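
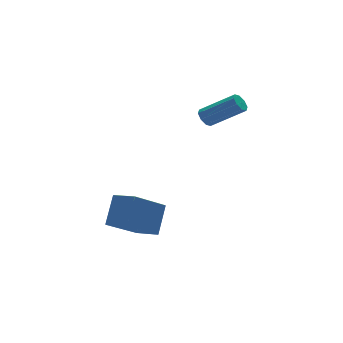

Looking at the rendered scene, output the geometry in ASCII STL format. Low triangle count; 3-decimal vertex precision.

solid 
facet normal -0.652 0.505 -0.566
outer loop
vertex 3.297 3.475 1.562
vertex 2.93 3.408 1.925
vertex 3.292 3.769 1.83
endloop
endfacet
facet normal 0.758 0.446 -0.476
outer loop
vertex 3.297 3.475 1.562
vertex 3.292 3.769 1.83
vertex 4.556 2.499 2.652
endloop
endfacet
facet normal 0.758 0.445 -0.477
outer loop
vertex 4.556 2.499 2.652
vertex 3.292 3.769 1.83
vertex 4.552 2.793 2.92
endloop
endfacet
facet normal 0.652 -0.506 0.564
outer loop
vertex 4.556 2.499 2.652
vertex 4.552 2.793 2.92
vertex 4.19 2.432 3.015
endloop
endfacet
facet normal -0.653 0.506 -0.563
outer loop
vertex 3.292 3.769 1.83
vertex 2.93 3.408 1.925
vertex 3.076 3.851 2.154
endloop
endfacet
facet normal 0.528 0.838 0.140
outer loop
vertex 3.292 3.769 1.83
vertex 3.076 3.851 2.154
vertex 4.552 2.793 2.92
endloop
endfacet
facet normal 0.528 0.838 0.139
outer loop
vertex 4.552 2.793 2.92
vertex 3.076 3.851 2.154
vertex 4.335 2.876 3.244
endloop
endfacet
facet normal 0.652 -0.505 0.566
outer loop
vertex 4.552 2.793 2.92
vertex 4.335 2.876 3.244
vertex 4.19 2.432 3.015
endloop
endfacet
facet normal -0.653 0.506 -0.563
outer loop
vertex 3.076 3.851 2.154
vertex 2.93 3.408 1.925
vertex 2.775 3.674 2.344
endloop
endfacet
facet normal -0.010 0.740 0.673
outer loop
vertex 3.076 3.851 2.154
vertex 2.775 3.674 2.344
vertex 4.335 2.876 3.244
endloop
endfacet
facet normal -0.011 0.739 0.674
outer loop
vertex 4.335 2.876 3.244
vertex 2.775 3.674 2.344
vertex 4.034 2.699 3.433
endloop
endfacet
facet normal 0.652 -0.505 0.566
outer loop
vertex 4.335 2.876 3.244
vertex 4.034 2.699 3.433
vertex 4.19 2.432 3.015
endloop
endfacet
facet normal -0.652 0.508 -0.563
outer loop
vertex 2.775 3.674 2.344
vertex 2.93 3.408 1.925
vertex 2.564 3.341 2.288
endloop
endfacet
facet normal -0.543 0.207 0.814
outer loop
vertex 2.775 3.674 2.344
vertex 2.564 3.341 2.288
vertex 4.034 2.699 3.433
endloop
endfacet
facet normal -0.543 0.209 0.814
outer loop
vertex 4.034 2.699 3.433
vertex 2.564 3.341 2.288
vertex 3.823 2.365 3.378
endloop
endfacet
facet normal 0.652 -0.505 0.566
outer loop
vertex 4.034 2.699 3.433
vertex 3.823 2.365 3.378
vertex 4.19 2.432 3.015
endloop
endfacet
facet normal -0.652 0.506 -0.564
outer loop
vertex 2.564 3.341 2.288
vertex 2.93 3.408 1.925
vertex 2.568 3.047 2.02
endloop
endfacet
facet normal -0.758 -0.445 0.477
outer loop
vertex 2.564 3.341 2.288
vertex 2.568 3.047 2.02
vertex 3.823 2.365 3.378
endloop
endfacet
facet normal -0.758 -0.447 0.476
outer loop
vertex 3.823 2.365 3.378
vertex 2.568 3.047 2.02
vertex 3.828 2.071 3.11
endloop
endfacet
facet normal 0.652 -0.505 0.566
outer loop
vertex 3.823 2.365 3.378
vertex 3.828 2.071 3.11
vertex 4.19 2.432 3.015
endloop
endfacet
facet normal -0.652 0.505 -0.566
outer loop
vertex 2.568 3.047 2.02
vertex 2.93 3.408 1.925
vertex 2.785 2.964 1.696
endloop
endfacet
facet normal -0.528 -0.838 -0.139
outer loop
vertex 2.568 3.047 2.02
vertex 2.785 2.964 1.696
vertex 3.828 2.071 3.11
endloop
endfacet
facet normal -0.528 -0.838 -0.140
outer loop
vertex 3.828 2.071 3.11
vertex 2.785 2.964 1.696
vertex 4.044 1.989 2.786
endloop
endfacet
facet normal 0.653 -0.506 0.563
outer loop
vertex 3.828 2.071 3.11
vertex 4.044 1.989 2.786
vertex 4.19 2.432 3.015
endloop
endfacet
facet normal -0.652 0.505 -0.566
outer loop
vertex 2.785 2.964 1.696
vertex 2.93 3.408 1.925
vertex 3.086 3.141 1.507
endloop
endfacet
facet normal 0.011 -0.739 -0.674
outer loop
vertex 2.785 2.964 1.696
vertex 3.086 3.141 1.507
vertex 4.044 1.989 2.786
endloop
endfacet
facet normal 0.010 -0.739 -0.673
outer loop
vertex 4.044 1.989 2.786
vertex 3.086 3.141 1.507
vertex 4.345 2.166 2.596
endloop
endfacet
facet normal 0.653 -0.506 0.563
outer loop
vertex 4.044 1.989 2.786
vertex 4.345 2.166 2.596
vertex 4.19 2.432 3.015
endloop
endfacet
facet normal -0.652 0.505 -0.566
outer loop
vertex 3.086 3.141 1.507
vertex 2.93 3.408 1.925
vertex 3.297 3.475 1.562
endloop
endfacet
facet normal 0.542 -0.209 -0.814
outer loop
vertex 3.086 3.141 1.507
vertex 3.297 3.475 1.562
vertex 4.345 2.166 2.596
endloop
endfacet
facet normal 0.543 -0.208 -0.813
outer loop
vertex 4.345 2.166 2.596
vertex 3.297 3.475 1.562
vertex 4.556 2.499 2.652
endloop
endfacet
facet normal 0.652 -0.508 0.563
outer loop
vertex 4.345 2.166 2.596
vertex 4.556 2.499 2.652
vertex 4.19 2.432 3.015
endloop
endfacet
facet normal -0.397 -0.424 -0.814
outer loop
vertex -2.088 0.291 -2.385
vertex -2.661 1.325 -2.644
vertex -0.39 0.94 -3.551
endloop
endfacet
facet normal 0.473 -0.854 0.214
outer loop
vertex 0.261 1.635 -2.216
vertex -2.088 0.291 -2.385
vertex -0.39 0.94 -3.551
endloop
endfacet
facet normal -0.397 -0.424 -0.814
outer loop
vertex -0.39 0.94 -3.551
vertex -2.661 1.325 -2.644
vertex -0.963 1.974 -3.81
endloop
endfacet
facet normal 0.786 0.300 -0.540
outer loop
vertex -0.963 1.974 -3.81
vertex 0.261 1.635 -2.216
vertex -0.39 0.94 -3.551
endloop
endfacet
facet normal -0.786 -0.300 0.540
outer loop
vertex -2.088 0.291 -2.385
vertex -2.01 2.02 -1.309
vertex -2.661 1.325 -2.644
endloop
endfacet
facet normal 0.473 -0.854 0.214
outer loop
vertex -1.437 0.986 -1.05
vertex -2.088 0.291 -2.385
vertex 0.261 1.635 -2.216
endloop
endfacet
facet normal -0.786 -0.300 0.540
outer loop
vertex -1.437 0.986 -1.05
vertex -2.01 2.02 -1.309
vertex -2.088 0.291 -2.385
endloop
endfacet
facet normal -0.473 0.854 -0.214
outer loop
vertex -2.661 1.325 -2.644
vertex -2.01 2.02 -1.309
vertex -0.963 1.974 -3.81
endloop
endfacet
facet normal 0.786 0.300 -0.540
outer loop
vertex -0.312 2.669 -2.475
vertex 0.261 1.635 -2.216
vertex -0.963 1.974 -3.81
endloop
endfacet
facet normal -0.473 0.854 -0.214
outer loop
vertex -0.963 1.974 -3.81
vertex -2.01 2.02 -1.309
vertex -0.312 2.669 -2.475
endloop
endfacet
facet normal 0.397 0.424 0.814
outer loop
vertex -0.312 2.669 -2.475
vertex -1.437 0.986 -1.05
vertex 0.261 1.635 -2.216
endloop
endfacet
facet normal 0.397 0.424 0.814
outer loop
vertex -2.01 2.02 -1.309
vertex -1.437 0.986 -1.05
vertex -0.312 2.669 -2.475
endloop
endfacet

endsolid


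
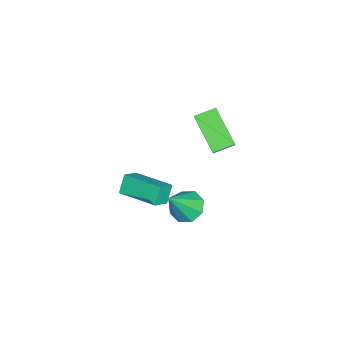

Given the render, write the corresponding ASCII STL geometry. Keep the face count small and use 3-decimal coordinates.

solid 
facet normal -0.595 -0.528 0.607
outer loop
vertex -1.299 2.338 1.882
vertex -1.778 3.223 2.182
vertex -2.583 2.131 0.443
endloop
endfacet
facet normal 0.456 -0.843 -0.286
outer loop
vertex -1.382 3.197 -0.782
vertex -1.299 2.338 1.882
vertex -2.583 2.131 0.443
endloop
endfacet
facet normal -0.594 -0.528 0.607
outer loop
vertex -2.583 2.131 0.443
vertex -1.778 3.223 2.182
vertex -3.062 3.016 0.744
endloop
endfacet
facet normal -0.662 -0.106 -0.742
outer loop
vertex -3.062 3.016 0.744
vertex -1.382 3.197 -0.782
vertex -2.583 2.131 0.443
endloop
endfacet
facet normal 0.662 0.107 0.742
outer loop
vertex -1.299 2.338 1.882
vertex -0.577 4.289 0.957
vertex -1.778 3.223 2.182
endloop
endfacet
facet normal 0.456 -0.843 -0.286
outer loop
vertex -0.098 3.404 0.656
vertex -1.299 2.338 1.882
vertex -1.382 3.197 -0.782
endloop
endfacet
facet normal 0.662 0.106 0.741
outer loop
vertex -0.098 3.404 0.656
vertex -0.577 4.289 0.957
vertex -1.299 2.338 1.882
endloop
endfacet
facet normal -0.456 0.843 0.286
outer loop
vertex -1.778 3.223 2.182
vertex -0.577 4.289 0.957
vertex -3.062 3.016 0.744
endloop
endfacet
facet normal -0.662 -0.107 -0.742
outer loop
vertex -1.861 4.082 -0.482
vertex -1.382 3.197 -0.782
vertex -3.062 3.016 0.744
endloop
endfacet
facet normal -0.456 0.843 0.286
outer loop
vertex -3.062 3.016 0.744
vertex -0.577 4.289 0.957
vertex -1.861 4.082 -0.482
endloop
endfacet
facet normal 0.595 0.528 -0.607
outer loop
vertex -1.861 4.082 -0.482
vertex -0.098 3.404 0.656
vertex -1.382 3.197 -0.782
endloop
endfacet
facet normal 0.595 0.528 -0.606
outer loop
vertex -0.577 4.289 0.957
vertex -0.098 3.404 0.656
vertex -1.861 4.082 -0.482
endloop
endfacet
facet normal -0.480 0.353 -0.803
outer loop
vertex 4.043 3.26 0.027
vertex 3.349 2.909 0.288
vertex 3.705 3.639 0.396
endloop
endfacet
facet normal 0.826 0.516 0.227
outer loop
vertex 4.043 3.26 0.027
vertex 3.705 3.639 0.396
vertex 4.191 2.291 1.692
endloop
endfacet
facet normal -0.480 0.353 -0.803
outer loop
vertex 3.705 3.639 0.396
vertex 3.349 2.909 0.288
vertex 3.159 3.591 0.701
endloop
endfacet
facet normal 0.292 0.715 0.635
outer loop
vertex 3.705 3.639 0.396
vertex 3.159 3.591 0.701
vertex 4.191 2.291 1.692
endloop
endfacet
facet normal -0.482 0.352 -0.803
outer loop
vertex 3.159 3.591 0.701
vertex 3.349 2.909 0.288
vertex 2.725 3.143 0.765
endloop
endfacet
facet normal -0.302 0.415 0.858
outer loop
vertex 3.159 3.591 0.701
vertex 2.725 3.143 0.765
vertex 4.191 2.291 1.692
endloop
endfacet
facet normal -0.481 0.352 -0.803
outer loop
vertex 2.725 3.143 0.765
vertex 3.349 2.909 0.288
vertex 2.656 2.557 0.549
endloop
endfacet
facet normal -0.607 -0.211 0.766
outer loop
vertex 2.725 3.143 0.765
vertex 2.656 2.557 0.549
vertex 4.191 2.291 1.692
endloop
endfacet
facet normal -0.481 0.353 -0.802
outer loop
vertex 2.656 2.557 0.549
vertex 3.349 2.909 0.288
vertex 2.993 2.178 0.18
endloop
endfacet
facet normal -0.444 -0.796 0.412
outer loop
vertex 2.656 2.557 0.549
vertex 2.993 2.178 0.18
vertex 4.191 2.291 1.692
endloop
endfacet
facet normal -0.481 0.353 -0.802
outer loop
vertex 2.993 2.178 0.18
vertex 3.349 2.909 0.288
vertex 3.539 2.227 -0.126
endloop
endfacet
facet normal 0.091 -0.996 0.003
outer loop
vertex 2.993 2.178 0.18
vertex 3.539 2.227 -0.126
vertex 4.191 2.291 1.692
endloop
endfacet
facet normal -0.480 0.353 -0.803
outer loop
vertex 3.539 2.227 -0.126
vertex 3.349 2.909 0.288
vertex 3.974 2.675 -0.189
endloop
endfacet
facet normal 0.684 -0.695 -0.221
outer loop
vertex 3.539 2.227 -0.126
vertex 3.974 2.675 -0.189
vertex 4.191 2.291 1.692
endloop
endfacet
facet normal -0.480 0.353 -0.803
outer loop
vertex 3.974 2.675 -0.189
vertex 3.349 2.909 0.288
vertex 4.043 3.26 0.027
endloop
endfacet
facet normal 0.989 -0.069 -0.128
outer loop
vertex 3.974 2.675 -0.189
vertex 4.043 3.26 0.027
vertex 4.191 2.291 1.692
endloop
endfacet
facet normal -0.737 0.359 -0.572
outer loop
vertex 0.03 0.019 -1.42
vertex 0.73 1.774 -1.221
vertex 0.585 -0.112 -2.217
endloop
endfacet
facet normal -0.368 -0.924 -0.104
outer loop
vertex 1.33 -0.474 -1.639
vertex 0.03 0.019 -1.42
vertex 0.585 -0.112 -2.217
endloop
endfacet
facet normal -0.737 0.359 -0.572
outer loop
vertex 0.585 -0.112 -2.217
vertex 0.73 1.774 -1.221
vertex 1.285 1.643 -2.018
endloop
endfacet
facet normal 0.566 -0.134 -0.813
outer loop
vertex 1.285 1.643 -2.018
vertex 1.33 -0.474 -1.639
vertex 0.585 -0.112 -2.217
endloop
endfacet
facet normal -0.566 0.134 0.813
outer loop
vertex 0.03 0.019 -1.42
vertex 1.475 1.412 -0.643
vertex 0.73 1.774 -1.221
endloop
endfacet
facet normal -0.368 -0.924 -0.104
outer loop
vertex 0.775 -0.343 -0.842
vertex 0.03 0.019 -1.42
vertex 1.33 -0.474 -1.639
endloop
endfacet
facet normal -0.566 0.134 0.813
outer loop
vertex 0.775 -0.343 -0.842
vertex 1.475 1.412 -0.643
vertex 0.03 0.019 -1.42
endloop
endfacet
facet normal 0.368 0.924 0.104
outer loop
vertex 0.73 1.774 -1.221
vertex 1.475 1.412 -0.643
vertex 1.285 1.643 -2.018
endloop
endfacet
facet normal 0.566 -0.134 -0.813
outer loop
vertex 2.03 1.281 -1.44
vertex 1.33 -0.474 -1.639
vertex 1.285 1.643 -2.018
endloop
endfacet
facet normal 0.368 0.924 0.104
outer loop
vertex 1.285 1.643 -2.018
vertex 1.475 1.412 -0.643
vertex 2.03 1.281 -1.44
endloop
endfacet
facet normal 0.737 -0.359 0.572
outer loop
vertex 2.03 1.281 -1.44
vertex 0.775 -0.343 -0.842
vertex 1.33 -0.474 -1.639
endloop
endfacet
facet normal 0.737 -0.359 0.572
outer loop
vertex 1.475 1.412 -0.643
vertex 0.775 -0.343 -0.842
vertex 2.03 1.281 -1.44
endloop
endfacet

endsolid


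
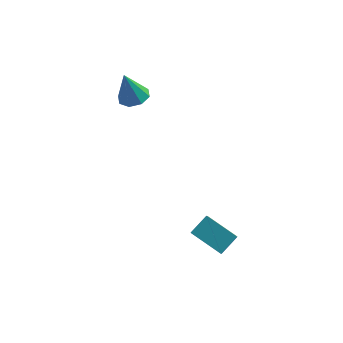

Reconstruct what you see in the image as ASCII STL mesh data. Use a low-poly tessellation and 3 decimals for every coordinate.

solid 
facet normal -0.831 0.384 0.404
outer loop
vertex 3.105 -1.917 -0.644
vertex 3.033 -0.777 -1.876
vertex 2.583 -2.506 -1.158
endloop
endfacet
facet normal 0.043 -0.678 0.733
outer loop
vertex 3.787 -3.063 -1.744
vertex 3.105 -1.917 -0.644
vertex 2.583 -2.506 -1.158
endloop
endfacet
facet normal -0.831 0.384 0.404
outer loop
vertex 2.583 -2.506 -1.158
vertex 3.033 -0.777 -1.876
vertex 2.511 -1.366 -2.39
endloop
endfacet
facet normal -0.556 -0.626 -0.547
outer loop
vertex 2.511 -1.366 -2.39
vertex 3.787 -3.063 -1.744
vertex 2.583 -2.506 -1.158
endloop
endfacet
facet normal 0.556 0.626 0.547
outer loop
vertex 3.105 -1.917 -0.644
vertex 4.237 -1.334 -2.462
vertex 3.033 -0.777 -1.876
endloop
endfacet
facet normal 0.043 -0.678 0.733
outer loop
vertex 4.309 -2.474 -1.23
vertex 3.105 -1.917 -0.644
vertex 3.787 -3.063 -1.744
endloop
endfacet
facet normal 0.556 0.626 0.547
outer loop
vertex 4.309 -2.474 -1.23
vertex 4.237 -1.334 -2.462
vertex 3.105 -1.917 -0.644
endloop
endfacet
facet normal -0.043 0.678 -0.733
outer loop
vertex 3.033 -0.777 -1.876
vertex 4.237 -1.334 -2.462
vertex 2.511 -1.366 -2.39
endloop
endfacet
facet normal -0.556 -0.626 -0.547
outer loop
vertex 3.715 -1.923 -2.976
vertex 3.787 -3.063 -1.744
vertex 2.511 -1.366 -2.39
endloop
endfacet
facet normal -0.043 0.678 -0.733
outer loop
vertex 2.511 -1.366 -2.39
vertex 4.237 -1.334 -2.462
vertex 3.715 -1.923 -2.976
endloop
endfacet
facet normal 0.831 -0.384 -0.404
outer loop
vertex 3.715 -1.923 -2.976
vertex 4.309 -2.474 -1.23
vertex 3.787 -3.063 -1.744
endloop
endfacet
facet normal 0.831 -0.384 -0.404
outer loop
vertex 4.237 -1.334 -2.462
vertex 4.309 -2.474 -1.23
vertex 3.715 -1.923 -2.976
endloop
endfacet
facet normal 0.249 0.069 -0.966
outer loop
vertex 0.271 3.001 2.194
vertex -0.242 2.618 2.034
vertex -0.148 3.268 2.105
endloop
endfacet
facet normal 0.360 0.750 0.555
outer loop
vertex 0.271 3.001 2.194
vertex -0.148 3.268 2.105
vertex -0.598 2.522 3.406
endloop
endfacet
facet normal 0.250 0.069 -0.966
outer loop
vertex -0.148 3.268 2.105
vertex -0.242 2.618 2.034
vertex -0.622 3.154 1.974
endloop
endfacet
facet normal -0.315 0.866 0.388
outer loop
vertex -0.148 3.268 2.105
vertex -0.622 3.154 1.974
vertex -0.598 2.522 3.406
endloop
endfacet
facet normal 0.250 0.069 -0.966
outer loop
vertex -0.622 3.154 1.974
vertex -0.242 2.618 2.034
vertex -0.874 2.727 1.878
endloop
endfacet
facet normal -0.861 0.459 0.217
outer loop
vertex -0.622 3.154 1.974
vertex -0.874 2.727 1.878
vertex -0.598 2.522 3.406
endloop
endfacet
facet normal 0.250 0.068 -0.966
outer loop
vertex -0.874 2.727 1.878
vertex -0.242 2.618 2.034
vertex -0.756 2.236 1.874
endloop
endfacet
facet normal -0.962 -0.232 0.143
outer loop
vertex -0.874 2.727 1.878
vertex -0.756 2.236 1.874
vertex -0.598 2.522 3.406
endloop
endfacet
facet normal 0.250 0.068 -0.966
outer loop
vertex -0.756 2.236 1.874
vertex -0.242 2.618 2.034
vertex -0.337 1.969 1.964
endloop
endfacet
facet normal -0.557 -0.804 0.208
outer loop
vertex -0.756 2.236 1.874
vertex -0.337 1.969 1.964
vertex -0.598 2.522 3.406
endloop
endfacet
facet normal 0.250 0.068 -0.966
outer loop
vertex -0.337 1.969 1.964
vertex -0.242 2.618 2.034
vertex 0.138 2.082 2.095
endloop
endfacet
facet normal 0.116 -0.920 0.374
outer loop
vertex -0.337 1.969 1.964
vertex 0.138 2.082 2.095
vertex -0.598 2.522 3.406
endloop
endfacet
facet normal 0.250 0.067 -0.966
outer loop
vertex 0.138 2.082 2.095
vertex -0.242 2.618 2.034
vertex 0.39 2.51 2.19
endloop
endfacet
facet normal 0.664 -0.512 0.545
outer loop
vertex 0.138 2.082 2.095
vertex 0.39 2.51 2.19
vertex -0.598 2.522 3.406
endloop
endfacet
facet normal 0.250 0.068 -0.966
outer loop
vertex 0.39 2.51 2.19
vertex -0.242 2.618 2.034
vertex 0.271 3.001 2.194
endloop
endfacet
facet normal 0.764 0.180 0.619
outer loop
vertex 0.39 2.51 2.19
vertex 0.271 3.001 2.194
vertex -0.598 2.522 3.406
endloop
endfacet

endsolid


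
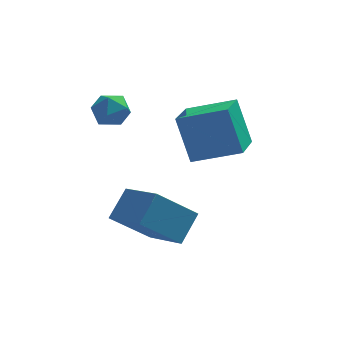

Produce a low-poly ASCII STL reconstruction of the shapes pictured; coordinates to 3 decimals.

solid 
facet normal -0.615 0.143 0.776
outer loop
vertex -3.216 3.096 3.839
vertex -3.599 2.43 3.658
vertex -2.983 2.41 4.15
endloop
endfacet
facet normal 0.030 0.421 0.907
outer loop
vertex -3.216 3.096 3.839
vertex -2.983 2.41 4.15
vertex -2.448 2.928 3.892
endloop
endfacet
facet normal 0.170 0.902 0.398
outer loop
vertex -3.216 3.096 3.839
vertex -2.448 2.928 3.892
vertex -2.733 3.269 3.241
endloop
endfacet
facet normal -0.388 0.920 -0.047
outer loop
vertex -3.216 3.096 3.839
vertex -2.733 3.269 3.241
vertex -3.445 2.961 3.096
endloop
endfacet
facet normal -0.873 0.451 0.187
outer loop
vertex -3.216 3.096 3.839
vertex -3.445 2.961 3.096
vertex -3.599 2.43 3.658
endloop
endfacet
facet normal 0.511 -0.102 0.854
outer loop
vertex -2.448 2.928 3.892
vertex -2.983 2.41 4.15
vertex -2.355 2.159 3.744
endloop
endfacet
facet normal -0.531 -0.553 0.642
outer loop
vertex -2.983 2.41 4.15
vertex -3.599 2.43 3.658
vertex -3.067 1.851 3.599
endloop
endfacet
facet normal -0.949 -0.055 -0.312
outer loop
vertex -3.599 2.43 3.658
vertex -3.445 2.961 3.096
vertex -3.352 2.192 2.948
endloop
endfacet
facet normal -0.164 0.705 -0.690
outer loop
vertex -3.445 2.961 3.096
vertex -2.733 3.269 3.241
vertex -2.817 2.71 2.69
endloop
endfacet
facet normal 0.738 0.675 0.030
outer loop
vertex -2.733 3.269 3.241
vertex -2.448 2.928 3.892
vertex -2.201 2.69 3.182
endloop
endfacet
facet normal 0.388 -0.920 0.047
outer loop
vertex -2.584 2.024 3.001
vertex -2.355 2.159 3.744
vertex -3.067 1.851 3.599
endloop
endfacet
facet normal -0.170 -0.902 -0.398
outer loop
vertex -2.584 2.024 3.001
vertex -3.067 1.851 3.599
vertex -3.352 2.192 2.948
endloop
endfacet
facet normal -0.030 -0.421 -0.907
outer loop
vertex -2.584 2.024 3.001
vertex -3.352 2.192 2.948
vertex -2.817 2.71 2.69
endloop
endfacet
facet normal 0.615 -0.143 -0.776
outer loop
vertex -2.584 2.024 3.001
vertex -2.817 2.71 2.69
vertex -2.201 2.69 3.182
endloop
endfacet
facet normal 0.873 -0.451 -0.187
outer loop
vertex -2.584 2.024 3.001
vertex -2.201 2.69 3.182
vertex -2.355 2.159 3.744
endloop
endfacet
facet normal 0.164 -0.705 0.690
outer loop
vertex -3.067 1.851 3.599
vertex -2.355 2.159 3.744
vertex -2.983 2.41 4.15
endloop
endfacet
facet normal -0.738 -0.675 -0.030
outer loop
vertex -3.352 2.192 2.948
vertex -3.067 1.851 3.599
vertex -3.599 2.43 3.658
endloop
endfacet
facet normal -0.511 0.102 -0.854
outer loop
vertex -2.817 2.71 2.69
vertex -3.352 2.192 2.948
vertex -3.445 2.961 3.096
endloop
endfacet
facet normal 0.531 0.553 -0.642
outer loop
vertex -2.201 2.69 3.182
vertex -2.817 2.71 2.69
vertex -2.733 3.269 3.241
endloop
endfacet
facet normal 0.949 0.055 0.312
outer loop
vertex -2.355 2.159 3.744
vertex -2.201 2.69 3.182
vertex -2.448 2.928 3.892
endloop
endfacet
facet normal -0.925 0.198 -0.323
outer loop
vertex -0.668 2.394 2.942
vertex -0.149 3.999 2.441
vertex -0.197 1.683 1.156
endloop
endfacet
facet normal -0.295 -0.912 0.285
outer loop
vertex 1.589 1.301 1.779
vertex -0.668 2.394 2.942
vertex -0.197 1.683 1.156
endloop
endfacet
facet normal -0.925 0.198 -0.323
outer loop
vertex -0.197 1.683 1.156
vertex -0.149 3.999 2.441
vertex 0.322 3.288 0.654
endloop
endfacet
facet normal 0.238 -0.359 -0.902
outer loop
vertex 0.322 3.288 0.654
vertex 1.589 1.301 1.779
vertex -0.197 1.683 1.156
endloop
endfacet
facet normal -0.238 0.359 0.903
outer loop
vertex -0.668 2.394 2.942
vertex 1.637 3.617 3.064
vertex -0.149 3.999 2.441
endloop
endfacet
facet normal -0.295 -0.912 0.285
outer loop
vertex 1.118 2.012 3.566
vertex -0.668 2.394 2.942
vertex 1.589 1.301 1.779
endloop
endfacet
facet normal -0.238 0.359 0.902
outer loop
vertex 1.118 2.012 3.566
vertex 1.637 3.617 3.064
vertex -0.668 2.394 2.942
endloop
endfacet
facet normal 0.295 0.912 -0.285
outer loop
vertex -0.149 3.999 2.441
vertex 1.637 3.617 3.064
vertex 0.322 3.288 0.654
endloop
endfacet
facet normal 0.239 -0.359 -0.902
outer loop
vertex 2.108 2.906 1.278
vertex 1.589 1.301 1.779
vertex 0.322 3.288 0.654
endloop
endfacet
facet normal 0.295 0.912 -0.285
outer loop
vertex 0.322 3.288 0.654
vertex 1.637 3.617 3.064
vertex 2.108 2.906 1.278
endloop
endfacet
facet normal 0.925 -0.198 0.323
outer loop
vertex 2.108 2.906 1.278
vertex 1.118 2.012 3.566
vertex 1.589 1.301 1.779
endloop
endfacet
facet normal 0.925 -0.198 0.323
outer loop
vertex 1.637 3.617 3.064
vertex 1.118 2.012 3.566
vertex 2.108 2.906 1.278
endloop
endfacet
facet normal -0.468 -0.607 -0.643
outer loop
vertex -2.212 -1.58 0.382
vertex -3.164 -0.069 -0.352
vertex -0.782 -1.308 -0.915
endloop
endfacet
facet normal 0.493 -0.783 0.380
outer loop
vertex -0.136 -0.471 -0.028
vertex -2.212 -1.58 0.382
vertex -0.782 -1.308 -0.915
endloop
endfacet
facet normal -0.468 -0.607 -0.643
outer loop
vertex -0.782 -1.308 -0.915
vertex -3.164 -0.069 -0.352
vertex -1.733 0.202 -1.649
endloop
endfacet
facet normal 0.734 0.139 -0.665
outer loop
vertex -1.733 0.202 -1.649
vertex -0.136 -0.471 -0.028
vertex -0.782 -1.308 -0.915
endloop
endfacet
facet normal -0.734 -0.139 0.665
outer loop
vertex -2.212 -1.58 0.382
vertex -2.518 0.768 0.535
vertex -3.164 -0.069 -0.352
endloop
endfacet
facet normal 0.493 -0.782 0.381
outer loop
vertex -1.567 -0.742 1.269
vertex -2.212 -1.58 0.382
vertex -0.136 -0.471 -0.028
endloop
endfacet
facet normal -0.734 -0.139 0.665
outer loop
vertex -1.567 -0.742 1.269
vertex -2.518 0.768 0.535
vertex -2.212 -1.58 0.382
endloop
endfacet
facet normal -0.493 0.783 -0.380
outer loop
vertex -3.164 -0.069 -0.352
vertex -2.518 0.768 0.535
vertex -1.733 0.202 -1.649
endloop
endfacet
facet normal 0.734 0.139 -0.665
outer loop
vertex -1.088 1.04 -0.762
vertex -0.136 -0.471 -0.028
vertex -1.733 0.202 -1.649
endloop
endfacet
facet normal -0.494 0.782 -0.380
outer loop
vertex -1.733 0.202 -1.649
vertex -2.518 0.768 0.535
vertex -1.088 1.04 -0.762
endloop
endfacet
facet normal 0.468 0.607 0.643
outer loop
vertex -1.088 1.04 -0.762
vertex -1.567 -0.742 1.269
vertex -0.136 -0.471 -0.028
endloop
endfacet
facet normal 0.468 0.607 0.643
outer loop
vertex -2.518 0.768 0.535
vertex -1.567 -0.742 1.269
vertex -1.088 1.04 -0.762
endloop
endfacet

endsolid


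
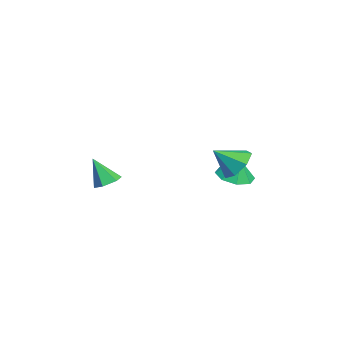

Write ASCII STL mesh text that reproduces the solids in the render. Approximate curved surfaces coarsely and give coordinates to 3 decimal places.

solid 
facet normal 0.203 0.423 -0.883
outer loop
vertex 2.733 -3.229 1.32
vertex 2.228 -3.61 1.021
vertex 2.08 -2.98 1.289
endloop
endfacet
facet normal 0.202 0.624 0.755
outer loop
vertex 2.733 -3.229 1.32
vertex 2.08 -2.98 1.289
vertex 1.912 -4.27 2.399
endloop
endfacet
facet normal 0.203 0.423 -0.883
outer loop
vertex 2.08 -2.98 1.289
vertex 2.228 -3.61 1.021
vertex 1.574 -3.361 0.99
endloop
endfacet
facet normal -0.690 0.522 0.502
outer loop
vertex 2.08 -2.98 1.289
vertex 1.574 -3.361 0.99
vertex 1.912 -4.27 2.399
endloop
endfacet
facet normal 0.203 0.422 -0.883
outer loop
vertex 1.574 -3.361 0.99
vertex 2.228 -3.61 1.021
vertex 1.723 -3.991 0.723
endloop
endfacet
facet normal -0.964 -0.256 0.066
outer loop
vertex 1.574 -3.361 0.99
vertex 1.723 -3.991 0.723
vertex 1.912 -4.27 2.399
endloop
endfacet
facet normal 0.201 0.424 -0.883
outer loop
vertex 1.723 -3.991 0.723
vertex 2.228 -3.61 1.021
vertex 2.376 -4.239 0.753
endloop
endfacet
facet normal -0.348 -0.930 -0.116
outer loop
vertex 1.723 -3.991 0.723
vertex 2.376 -4.239 0.753
vertex 1.912 -4.27 2.399
endloop
endfacet
facet normal 0.203 0.424 -0.883
outer loop
vertex 2.376 -4.239 0.753
vertex 2.228 -3.61 1.021
vertex 2.882 -3.858 1.052
endloop
endfacet
facet normal 0.543 -0.829 0.137
outer loop
vertex 2.376 -4.239 0.753
vertex 2.882 -3.858 1.052
vertex 1.912 -4.27 2.399
endloop
endfacet
facet normal 0.203 0.424 -0.883
outer loop
vertex 2.882 -3.858 1.052
vertex 2.228 -3.61 1.021
vertex 2.733 -3.229 1.32
endloop
endfacet
facet normal 0.818 -0.051 0.573
outer loop
vertex 2.882 -3.858 1.052
vertex 2.733 -3.229 1.32
vertex 1.912 -4.27 2.399
endloop
endfacet
facet normal -0.032 0.779 -0.626
outer loop
vertex 2.645 2.64 2.138
vertex 1.766 2.333 1.8
vertex 1.958 2.946 2.554
endloop
endfacet
facet normal 0.530 0.037 0.848
outer loop
vertex 2.645 2.64 2.138
vertex 1.958 2.946 2.554
vertex 1.814 1.187 2.72
endloop
endfacet
facet normal -0.033 0.780 -0.625
outer loop
vertex 1.958 2.946 2.554
vertex 1.766 2.333 1.8
vertex 1.127 2.79 2.403
endloop
endfacet
facet normal -0.197 0.108 0.974
outer loop
vertex 1.958 2.946 2.554
vertex 1.127 2.79 2.403
vertex 1.814 1.187 2.72
endloop
endfacet
facet normal -0.033 0.780 -0.625
outer loop
vertex 1.127 2.79 2.403
vertex 1.766 2.333 1.8
vertex 0.777 2.29 1.798
endloop
endfacet
facet normal -0.763 -0.206 0.612
outer loop
vertex 1.127 2.79 2.403
vertex 0.777 2.29 1.798
vertex 1.814 1.187 2.72
endloop
endfacet
facet normal -0.033 0.780 -0.625
outer loop
vertex 0.777 2.29 1.798
vertex 1.766 2.333 1.8
vertex 1.172 1.823 1.195
endloop
endfacet
facet normal -0.742 -0.670 0.033
outer loop
vertex 0.777 2.29 1.798
vertex 1.172 1.823 1.195
vertex 1.814 1.187 2.72
endloop
endfacet
facet normal -0.032 0.780 -0.625
outer loop
vertex 1.172 1.823 1.195
vertex 1.766 2.333 1.8
vertex 2.015 1.74 1.048
endloop
endfacet
facet normal -0.149 -0.933 -0.327
outer loop
vertex 1.172 1.823 1.195
vertex 2.015 1.74 1.048
vertex 1.814 1.187 2.72
endloop
endfacet
facet normal -0.031 0.780 -0.625
outer loop
vertex 2.015 1.74 1.048
vertex 1.766 2.333 1.8
vertex 2.67 2.103 1.468
endloop
endfacet
facet normal 0.568 -0.799 -0.196
outer loop
vertex 2.015 1.74 1.048
vertex 2.67 2.103 1.468
vertex 1.814 1.187 2.72
endloop
endfacet
facet normal -0.032 0.779 -0.626
outer loop
vertex 2.67 2.103 1.468
vertex 1.766 2.333 1.8
vertex 2.645 2.64 2.138
endloop
endfacet
facet normal 0.871 -0.367 0.327
outer loop
vertex 2.67 2.103 1.468
vertex 2.645 2.64 2.138
vertex 1.814 1.187 2.72
endloop
endfacet
facet normal -0.204 -0.230 -0.952
outer loop
vertex -0.884 3.216 -0.582
vertex -1.553 2.552 -0.278
vertex -1.576 3.515 -0.506
endloop
endfacet
facet normal 0.402 0.833 0.381
outer loop
vertex -0.884 3.216 -0.582
vertex -1.576 3.515 -0.506
vertex -1.327 2.808 0.778
endloop
endfacet
facet normal -0.204 -0.230 -0.952
outer loop
vertex -1.576 3.515 -0.506
vertex -1.553 2.552 -0.278
vertex -2.254 3.251 -0.297
endloop
endfacet
facet normal -0.176 0.848 0.501
outer loop
vertex -1.576 3.515 -0.506
vertex -2.254 3.251 -0.297
vertex -1.327 2.808 0.778
endloop
endfacet
facet normal -0.203 -0.230 -0.952
outer loop
vertex -2.254 3.251 -0.297
vertex -1.553 2.552 -0.278
vertex -2.522 2.577 -0.077
endloop
endfacet
facet normal -0.575 0.451 0.682
outer loop
vertex -2.254 3.251 -0.297
vertex -2.522 2.577 -0.077
vertex -1.327 2.808 0.778
endloop
endfacet
facet normal -0.203 -0.231 -0.951
outer loop
vertex -2.522 2.577 -0.077
vertex -1.553 2.552 -0.278
vertex -2.222 1.889 0.026
endloop
endfacet
facet normal -0.562 -0.122 0.818
outer loop
vertex -2.522 2.577 -0.077
vertex -2.222 1.889 0.026
vertex -1.327 2.808 0.778
endloop
endfacet
facet normal -0.204 -0.230 -0.951
outer loop
vertex -2.222 1.889 0.026
vertex -1.553 2.552 -0.278
vertex -1.531 1.589 -0.05
endloop
endfacet
facet normal -0.143 -0.540 0.830
outer loop
vertex -2.222 1.889 0.026
vertex -1.531 1.589 -0.05
vertex -1.327 2.808 0.778
endloop
endfacet
facet normal -0.203 -0.230 -0.952
outer loop
vertex -1.531 1.589 -0.05
vertex -1.553 2.552 -0.278
vertex -0.852 1.854 -0.259
endloop
endfacet
facet normal 0.435 -0.555 0.709
outer loop
vertex -1.531 1.589 -0.05
vertex -0.852 1.854 -0.259
vertex -1.327 2.808 0.778
endloop
endfacet
facet normal -0.204 -0.231 -0.951
outer loop
vertex -0.852 1.854 -0.259
vertex -1.553 2.552 -0.278
vertex -0.584 2.527 -0.48
endloop
endfacet
facet normal 0.834 -0.159 0.528
outer loop
vertex -0.852 1.854 -0.259
vertex -0.584 2.527 -0.48
vertex -1.327 2.808 0.778
endloop
endfacet
facet normal -0.204 -0.230 -0.952
outer loop
vertex -0.584 2.527 -0.48
vertex -1.553 2.552 -0.278
vertex -0.884 3.216 -0.582
endloop
endfacet
facet normal 0.821 0.415 0.392
outer loop
vertex -0.584 2.527 -0.48
vertex -0.884 3.216 -0.582
vertex -1.327 2.808 0.778
endloop
endfacet

endsolid


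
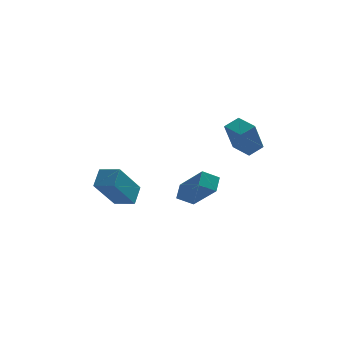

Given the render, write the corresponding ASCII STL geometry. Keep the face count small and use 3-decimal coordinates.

solid 
facet normal -0.854 0.484 -0.189
outer loop
vertex -4.032 -1.944 1.616
vertex -3.75 -1.194 2.263
vertex -3.113 -0.936 0.046
endloop
endfacet
facet normal -0.274 -0.728 -0.628
outer loop
vertex -2.25 -1.426 0.237
vertex -4.032 -1.944 1.616
vertex -3.113 -0.936 0.046
endloop
endfacet
facet normal -0.854 0.484 -0.189
outer loop
vertex -3.113 -0.936 0.046
vertex -3.75 -1.194 2.263
vertex -2.831 -0.186 0.693
endloop
endfacet
facet normal 0.442 0.485 -0.755
outer loop
vertex -2.831 -0.186 0.693
vertex -2.25 -1.426 0.237
vertex -3.113 -0.936 0.046
endloop
endfacet
facet normal -0.442 -0.485 0.755
outer loop
vertex -4.032 -1.944 1.616
vertex -2.887 -1.684 2.454
vertex -3.75 -1.194 2.263
endloop
endfacet
facet normal -0.274 -0.728 -0.628
outer loop
vertex -3.169 -2.434 1.807
vertex -4.032 -1.944 1.616
vertex -2.25 -1.426 0.237
endloop
endfacet
facet normal -0.442 -0.485 0.755
outer loop
vertex -3.169 -2.434 1.807
vertex -2.887 -1.684 2.454
vertex -4.032 -1.944 1.616
endloop
endfacet
facet normal 0.274 0.728 0.628
outer loop
vertex -3.75 -1.194 2.263
vertex -2.887 -1.684 2.454
vertex -2.831 -0.186 0.693
endloop
endfacet
facet normal 0.442 0.485 -0.755
outer loop
vertex -1.968 -0.676 0.884
vertex -2.25 -1.426 0.237
vertex -2.831 -0.186 0.693
endloop
endfacet
facet normal 0.274 0.728 0.628
outer loop
vertex -2.831 -0.186 0.693
vertex -2.887 -1.684 2.454
vertex -1.968 -0.676 0.884
endloop
endfacet
facet normal 0.854 -0.484 0.189
outer loop
vertex -1.968 -0.676 0.884
vertex -3.169 -2.434 1.807
vertex -2.25 -1.426 0.237
endloop
endfacet
facet normal 0.854 -0.484 0.189
outer loop
vertex -2.887 -1.684 2.454
vertex -3.169 -2.434 1.807
vertex -1.968 -0.676 0.884
endloop
endfacet
facet normal -0.444 0.599 -0.666
outer loop
vertex 0.031 3.067 -0.692
vertex 0.827 3.152 -1.146
vertex -0.186 2.328 -1.212
endloop
endfacet
facet normal -0.865 -0.093 0.493
outer loop
vertex 0.733 1.088 0.166
vertex 0.031 3.067 -0.692
vertex -0.186 2.328 -1.212
endloop
endfacet
facet normal -0.444 0.600 -0.666
outer loop
vertex -0.186 2.328 -1.212
vertex 0.827 3.152 -1.146
vertex 0.609 2.413 -1.666
endloop
endfacet
facet normal -0.234 -0.795 -0.559
outer loop
vertex 0.609 2.413 -1.666
vertex 0.733 1.088 0.166
vertex -0.186 2.328 -1.212
endloop
endfacet
facet normal 0.234 0.795 0.559
outer loop
vertex 0.031 3.067 -0.692
vertex 1.746 1.912 0.232
vertex 0.827 3.152 -1.146
endloop
endfacet
facet normal -0.865 -0.093 0.494
outer loop
vertex 0.951 1.827 0.686
vertex 0.031 3.067 -0.692
vertex 0.733 1.088 0.166
endloop
endfacet
facet normal 0.234 0.795 0.559
outer loop
vertex 0.951 1.827 0.686
vertex 1.746 1.912 0.232
vertex 0.031 3.067 -0.692
endloop
endfacet
facet normal 0.865 0.092 -0.494
outer loop
vertex 0.827 3.152 -1.146
vertex 1.746 1.912 0.232
vertex 0.609 2.413 -1.666
endloop
endfacet
facet normal -0.234 -0.795 -0.559
outer loop
vertex 1.529 1.173 -0.288
vertex 0.733 1.088 0.166
vertex 0.609 2.413 -1.666
endloop
endfacet
facet normal 0.865 0.093 -0.493
outer loop
vertex 0.609 2.413 -1.666
vertex 1.746 1.912 0.232
vertex 1.529 1.173 -0.288
endloop
endfacet
facet normal 0.444 -0.600 0.666
outer loop
vertex 1.529 1.173 -0.288
vertex 0.951 1.827 0.686
vertex 0.733 1.088 0.166
endloop
endfacet
facet normal 0.444 -0.599 0.666
outer loop
vertex 1.746 1.912 0.232
vertex 0.951 1.827 0.686
vertex 1.529 1.173 -0.288
endloop
endfacet
facet normal -0.790 -0.457 -0.409
outer loop
vertex 2.251 -1.902 4.446
vertex 1.641 -0.987 4.601
vertex 2.696 -1.357 2.976
endloop
endfacet
facet normal 0.549 -0.824 -0.139
outer loop
vertex 3.359 -0.973 3.319
vertex 2.251 -1.902 4.446
vertex 2.696 -1.357 2.976
endloop
endfacet
facet normal -0.790 -0.458 -0.408
outer loop
vertex 2.696 -1.357 2.976
vertex 1.641 -0.987 4.601
vertex 2.086 -0.442 3.13
endloop
endfacet
facet normal 0.273 0.334 -0.902
outer loop
vertex 2.086 -0.442 3.13
vertex 3.359 -0.973 3.319
vertex 2.696 -1.357 2.976
endloop
endfacet
facet normal -0.273 -0.335 0.902
outer loop
vertex 2.251 -1.902 4.446
vertex 2.304 -0.603 4.944
vertex 1.641 -0.987 4.601
endloop
endfacet
facet normal 0.549 -0.824 -0.139
outer loop
vertex 2.914 -1.518 4.79
vertex 2.251 -1.902 4.446
vertex 3.359 -0.973 3.319
endloop
endfacet
facet normal -0.274 -0.334 0.902
outer loop
vertex 2.914 -1.518 4.79
vertex 2.304 -0.603 4.944
vertex 2.251 -1.902 4.446
endloop
endfacet
facet normal -0.549 0.824 0.139
outer loop
vertex 1.641 -0.987 4.601
vertex 2.304 -0.603 4.944
vertex 2.086 -0.442 3.13
endloop
endfacet
facet normal 0.274 0.335 -0.902
outer loop
vertex 2.749 -0.058 3.474
vertex 3.359 -0.973 3.319
vertex 2.086 -0.442 3.13
endloop
endfacet
facet normal -0.549 0.824 0.139
outer loop
vertex 2.086 -0.442 3.13
vertex 2.304 -0.603 4.944
vertex 2.749 -0.058 3.474
endloop
endfacet
facet normal 0.790 0.457 0.408
outer loop
vertex 2.749 -0.058 3.474
vertex 2.914 -1.518 4.79
vertex 3.359 -0.973 3.319
endloop
endfacet
facet normal 0.790 0.458 0.409
outer loop
vertex 2.304 -0.603 4.944
vertex 2.914 -1.518 4.79
vertex 2.749 -0.058 3.474
endloop
endfacet

endsolid


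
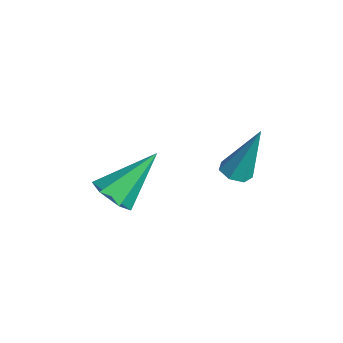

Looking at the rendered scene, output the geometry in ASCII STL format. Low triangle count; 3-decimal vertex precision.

solid 
facet normal 0.111 -0.741 -0.663
outer loop
vertex 3.824 -0.909 -0.986
vertex 3.541 -0.427 -1.572
vertex 4.335 -0.449 -1.415
endloop
endfacet
facet normal 0.697 -0.115 0.707
outer loop
vertex 3.824 -0.909 -0.986
vertex 4.335 -0.449 -1.415
vertex 3.299 1.187 -0.128
endloop
endfacet
facet normal 0.110 -0.741 -0.662
outer loop
vertex 4.335 -0.449 -1.415
vertex 3.541 -0.427 -1.572
vertex 4.051 0.032 -2.001
endloop
endfacet
facet normal 0.851 0.525 0.018
outer loop
vertex 4.335 -0.449 -1.415
vertex 4.051 0.032 -2.001
vertex 3.299 1.187 -0.128
endloop
endfacet
facet normal 0.110 -0.741 -0.662
outer loop
vertex 4.051 0.032 -2.001
vertex 3.541 -0.427 -1.572
vertex 3.257 0.054 -2.158
endloop
endfacet
facet normal 0.120 0.866 -0.486
outer loop
vertex 4.051 0.032 -2.001
vertex 3.257 0.054 -2.158
vertex 3.299 1.187 -0.128
endloop
endfacet
facet normal 0.111 -0.741 -0.662
outer loop
vertex 3.257 0.054 -2.158
vertex 3.541 -0.427 -1.572
vertex 2.746 -0.405 -1.73
endloop
endfacet
facet normal -0.765 0.569 -0.302
outer loop
vertex 3.257 0.054 -2.158
vertex 2.746 -0.405 -1.73
vertex 3.299 1.187 -0.128
endloop
endfacet
facet normal 0.111 -0.741 -0.662
outer loop
vertex 2.746 -0.405 -1.73
vertex 3.541 -0.427 -1.572
vertex 3.03 -0.887 -1.143
endloop
endfacet
facet normal -0.919 -0.070 0.387
outer loop
vertex 2.746 -0.405 -1.73
vertex 3.03 -0.887 -1.143
vertex 3.299 1.187 -0.128
endloop
endfacet
facet normal 0.111 -0.741 -0.663
outer loop
vertex 3.03 -0.887 -1.143
vertex 3.541 -0.427 -1.572
vertex 3.824 -0.909 -0.986
endloop
endfacet
facet normal -0.188 -0.412 0.892
outer loop
vertex 3.03 -0.887 -1.143
vertex 3.824 -0.909 -0.986
vertex 3.299 1.187 -0.128
endloop
endfacet
facet normal -0.142 -0.328 -0.934
outer loop
vertex 4.384 3.702 -1.471
vertex 3.807 3.648 -1.364
vertex 4.099 4.116 -1.573
endloop
endfacet
facet normal 0.829 0.555 -0.064
outer loop
vertex 4.384 3.702 -1.471
vertex 4.099 4.116 -1.573
vertex 4.113 4.352 0.644
endloop
endfacet
facet normal -0.143 -0.328 -0.934
outer loop
vertex 4.099 4.116 -1.573
vertex 3.807 3.648 -1.364
vertex 3.594 4.177 -1.517
endloop
endfacet
facet normal 0.108 0.989 -0.106
outer loop
vertex 4.099 4.116 -1.573
vertex 3.594 4.177 -1.517
vertex 4.113 4.352 0.644
endloop
endfacet
facet normal -0.143 -0.328 -0.934
outer loop
vertex 3.594 4.177 -1.517
vertex 3.807 3.648 -1.364
vertex 3.249 3.84 -1.346
endloop
endfacet
facet normal -0.669 0.736 0.101
outer loop
vertex 3.594 4.177 -1.517
vertex 3.249 3.84 -1.346
vertex 4.113 4.352 0.644
endloop
endfacet
facet normal -0.142 -0.326 -0.934
outer loop
vertex 3.249 3.84 -1.346
vertex 3.807 3.648 -1.364
vertex 3.323 3.358 -1.189
endloop
endfacet
facet normal -0.916 -0.010 0.400
outer loop
vertex 3.249 3.84 -1.346
vertex 3.323 3.358 -1.189
vertex 4.113 4.352 0.644
endloop
endfacet
facet normal -0.141 -0.328 -0.934
outer loop
vertex 3.323 3.358 -1.189
vertex 3.807 3.648 -1.364
vertex 3.762 3.095 -1.163
endloop
endfacet
facet normal -0.448 -0.691 0.568
outer loop
vertex 3.323 3.358 -1.189
vertex 3.762 3.095 -1.163
vertex 4.113 4.352 0.644
endloop
endfacet
facet normal -0.143 -0.328 -0.934
outer loop
vertex 3.762 3.095 -1.163
vertex 3.807 3.648 -1.364
vertex 4.234 3.248 -1.289
endloop
endfacet
facet normal 0.384 -0.791 0.476
outer loop
vertex 3.762 3.095 -1.163
vertex 4.234 3.248 -1.289
vertex 4.113 4.352 0.644
endloop
endfacet
facet normal -0.143 -0.327 -0.934
outer loop
vertex 4.234 3.248 -1.289
vertex 3.807 3.648 -1.364
vertex 4.384 3.702 -1.471
endloop
endfacet
facet normal 0.952 -0.236 0.195
outer loop
vertex 4.234 3.248 -1.289
vertex 4.384 3.702 -1.471
vertex 4.113 4.352 0.644
endloop
endfacet

endsolid


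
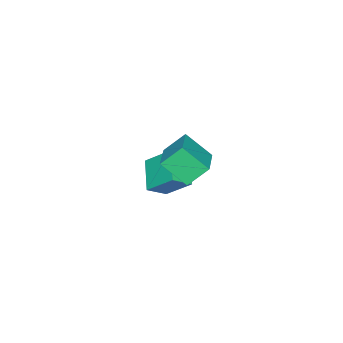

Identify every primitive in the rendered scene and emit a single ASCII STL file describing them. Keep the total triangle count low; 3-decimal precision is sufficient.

solid 
facet normal -0.732 -0.520 0.440
outer loop
vertex -0.461 -2.54 -2.333
vertex -1.386 -1.892 -3.108
vertex -0.279 -4.048 -3.813
endloop
endfacet
facet normal 0.675 -0.473 0.565
outer loop
vertex 1.186 -3.008 -4.692
vertex -0.461 -2.54 -2.333
vertex -0.279 -4.048 -3.813
endloop
endfacet
facet normal -0.733 -0.520 0.439
outer loop
vertex -0.279 -4.048 -3.813
vertex -1.386 -1.892 -3.108
vertex -1.204 -3.399 -4.588
endloop
endfacet
facet normal 0.086 -0.711 -0.698
outer loop
vertex -1.204 -3.399 -4.588
vertex 1.186 -3.008 -4.692
vertex -0.279 -4.048 -3.813
endloop
endfacet
facet normal -0.086 0.711 0.698
outer loop
vertex -0.461 -2.54 -2.333
vertex 0.079 -0.852 -3.987
vertex -1.386 -1.892 -3.108
endloop
endfacet
facet normal 0.675 -0.474 0.565
outer loop
vertex 1.004 -1.501 -3.212
vertex -0.461 -2.54 -2.333
vertex 1.186 -3.008 -4.692
endloop
endfacet
facet normal -0.086 0.711 0.698
outer loop
vertex 1.004 -1.501 -3.212
vertex 0.079 -0.852 -3.987
vertex -0.461 -2.54 -2.333
endloop
endfacet
facet normal -0.675 0.474 -0.565
outer loop
vertex -1.386 -1.892 -3.108
vertex 0.079 -0.852 -3.987
vertex -1.204 -3.399 -4.588
endloop
endfacet
facet normal 0.086 -0.711 -0.698
outer loop
vertex 0.261 -2.36 -5.467
vertex 1.186 -3.008 -4.692
vertex -1.204 -3.399 -4.588
endloop
endfacet
facet normal -0.675 0.474 -0.566
outer loop
vertex -1.204 -3.399 -4.588
vertex 0.079 -0.852 -3.987
vertex 0.261 -2.36 -5.467
endloop
endfacet
facet normal 0.732 0.520 -0.439
outer loop
vertex 0.261 -2.36 -5.467
vertex 1.004 -1.501 -3.212
vertex 1.186 -3.008 -4.692
endloop
endfacet
facet normal 0.733 0.520 -0.439
outer loop
vertex 0.079 -0.852 -3.987
vertex 1.004 -1.501 -3.212
vertex 0.261 -2.36 -5.467
endloop
endfacet
facet normal -0.856 -0.428 -0.291
outer loop
vertex 3.307 -0.577 1.569
vertex 2.528 0.236 2.664
vertex 3.026 0.83 0.324
endloop
endfacet
facet normal 0.496 -0.518 -0.697
outer loop
vertex 4.652 1.644 0.876
vertex 3.307 -0.577 1.569
vertex 3.026 0.83 0.324
endloop
endfacet
facet normal -0.856 -0.428 -0.291
outer loop
vertex 3.026 0.83 0.324
vertex 2.528 0.236 2.664
vertex 2.247 1.643 1.418
endloop
endfacet
facet normal -0.148 0.740 -0.656
outer loop
vertex 2.247 1.643 1.418
vertex 4.652 1.644 0.876
vertex 3.026 0.83 0.324
endloop
endfacet
facet normal 0.148 -0.741 0.655
outer loop
vertex 3.307 -0.577 1.569
vertex 4.154 1.05 3.216
vertex 2.528 0.236 2.664
endloop
endfacet
facet normal 0.496 -0.518 -0.697
outer loop
vertex 4.933 0.237 2.122
vertex 3.307 -0.577 1.569
vertex 4.652 1.644 0.876
endloop
endfacet
facet normal 0.148 -0.741 0.656
outer loop
vertex 4.933 0.237 2.122
vertex 4.154 1.05 3.216
vertex 3.307 -0.577 1.569
endloop
endfacet
facet normal -0.496 0.518 0.697
outer loop
vertex 2.528 0.236 2.664
vertex 4.154 1.05 3.216
vertex 2.247 1.643 1.418
endloop
endfacet
facet normal -0.148 0.741 -0.655
outer loop
vertex 3.873 2.457 1.971
vertex 4.652 1.644 0.876
vertex 2.247 1.643 1.418
endloop
endfacet
facet normal -0.496 0.518 0.697
outer loop
vertex 2.247 1.643 1.418
vertex 4.154 1.05 3.216
vertex 3.873 2.457 1.971
endloop
endfacet
facet normal 0.856 0.428 0.291
outer loop
vertex 3.873 2.457 1.971
vertex 4.933 0.237 2.122
vertex 4.652 1.644 0.876
endloop
endfacet
facet normal 0.856 0.428 0.291
outer loop
vertex 4.154 1.05 3.216
vertex 4.933 0.237 2.122
vertex 3.873 2.457 1.971
endloop
endfacet

endsolid


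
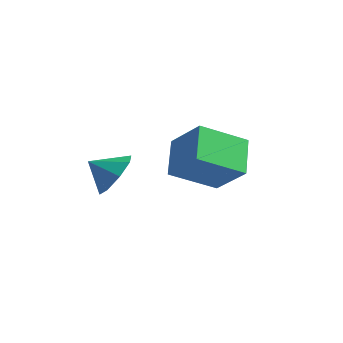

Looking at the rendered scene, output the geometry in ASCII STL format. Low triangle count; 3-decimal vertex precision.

solid 
facet normal -0.492 0.630 0.600
outer loop
vertex 0.356 0.916 0.058
vertex 1.852 0.864 1.339
vertex 1.292 2.623 -0.966
endloop
endfacet
facet normal -0.759 0.026 -0.650
outer loop
vertex 2.188 1.476 -2.059
vertex 0.356 0.916 0.058
vertex 1.292 2.623 -0.966
endloop
endfacet
facet normal -0.492 0.630 0.601
outer loop
vertex 1.292 2.623 -0.966
vertex 1.852 0.864 1.339
vertex 2.788 2.571 0.314
endloop
endfacet
facet normal 0.425 0.776 -0.466
outer loop
vertex 2.788 2.571 0.314
vertex 2.188 1.476 -2.059
vertex 1.292 2.623 -0.966
endloop
endfacet
facet normal -0.426 -0.776 0.465
outer loop
vertex 0.356 0.916 0.058
vertex 2.748 -0.283 0.246
vertex 1.852 0.864 1.339
endloop
endfacet
facet normal -0.759 0.026 -0.650
outer loop
vertex 1.252 -0.231 -1.034
vertex 0.356 0.916 0.058
vertex 2.188 1.476 -2.059
endloop
endfacet
facet normal -0.426 -0.776 0.466
outer loop
vertex 1.252 -0.231 -1.034
vertex 2.748 -0.283 0.246
vertex 0.356 0.916 0.058
endloop
endfacet
facet normal 0.759 -0.026 0.650
outer loop
vertex 1.852 0.864 1.339
vertex 2.748 -0.283 0.246
vertex 2.788 2.571 0.314
endloop
endfacet
facet normal 0.426 0.776 -0.466
outer loop
vertex 3.684 1.424 -0.778
vertex 2.188 1.476 -2.059
vertex 2.788 2.571 0.314
endloop
endfacet
facet normal 0.759 -0.026 0.650
outer loop
vertex 2.788 2.571 0.314
vertex 2.748 -0.283 0.246
vertex 3.684 1.424 -0.778
endloop
endfacet
facet normal 0.492 -0.630 -0.600
outer loop
vertex 3.684 1.424 -0.778
vertex 1.252 -0.231 -1.034
vertex 2.188 1.476 -2.059
endloop
endfacet
facet normal 0.492 -0.630 -0.601
outer loop
vertex 2.748 -0.283 0.246
vertex 1.252 -0.231 -1.034
vertex 3.684 1.424 -0.778
endloop
endfacet
facet normal 0.642 0.526 -0.557
outer loop
vertex 1.735 -3.253 0.033
vertex 0.925 -2.664 -0.345
vertex 1.589 -2.589 0.491
endloop
endfacet
facet normal 0.168 -0.535 0.828
outer loop
vertex 1.735 -3.253 0.033
vertex 1.589 -2.589 0.491
vertex 0.155 -3.296 0.325
endloop
endfacet
facet normal 0.643 0.526 -0.558
outer loop
vertex 1.589 -2.589 0.491
vertex 0.925 -2.664 -0.345
vertex 1.055 -1.97 0.459
endloop
endfacet
facet normal -0.099 -0.034 0.995
outer loop
vertex 1.589 -2.589 0.491
vertex 1.055 -1.97 0.459
vertex 0.155 -3.296 0.325
endloop
endfacet
facet normal 0.642 0.526 -0.558
outer loop
vertex 1.055 -1.97 0.459
vertex 0.925 -2.664 -0.345
vertex 0.444 -1.757 -0.044
endloop
endfacet
facet normal -0.546 0.291 0.786
outer loop
vertex 1.055 -1.97 0.459
vertex 0.444 -1.757 -0.044
vertex 0.155 -3.296 0.325
endloop
endfacet
facet normal 0.642 0.526 -0.558
outer loop
vertex 0.444 -1.757 -0.044
vertex 0.925 -2.664 -0.345
vertex 0.115 -2.076 -0.723
endloop
endfacet
facet normal -0.912 0.249 0.325
outer loop
vertex 0.444 -1.757 -0.044
vertex 0.115 -2.076 -0.723
vertex 0.155 -3.296 0.325
endloop
endfacet
facet normal 0.642 0.525 -0.558
outer loop
vertex 0.115 -2.076 -0.723
vertex 0.925 -2.664 -0.345
vertex 0.261 -2.74 -1.18
endloop
endfacet
facet normal -0.984 -0.134 -0.119
outer loop
vertex 0.115 -2.076 -0.723
vertex 0.261 -2.74 -1.18
vertex 0.155 -3.296 0.325
endloop
endfacet
facet normal 0.642 0.526 -0.558
outer loop
vertex 0.261 -2.74 -1.18
vertex 0.925 -2.664 -0.345
vertex 0.796 -3.359 -1.148
endloop
endfacet
facet normal -0.718 -0.635 -0.285
outer loop
vertex 0.261 -2.74 -1.18
vertex 0.796 -3.359 -1.148
vertex 0.155 -3.296 0.325
endloop
endfacet
facet normal 0.641 0.526 -0.558
outer loop
vertex 0.796 -3.359 -1.148
vertex 0.925 -2.664 -0.345
vertex 1.407 -3.571 -0.646
endloop
endfacet
facet normal -0.270 -0.960 -0.077
outer loop
vertex 0.796 -3.359 -1.148
vertex 1.407 -3.571 -0.646
vertex 0.155 -3.296 0.325
endloop
endfacet
facet normal 0.643 0.526 -0.557
outer loop
vertex 1.407 -3.571 -0.646
vertex 0.925 -2.664 -0.345
vertex 1.735 -3.253 0.033
endloop
endfacet
facet normal 0.096 -0.918 0.384
outer loop
vertex 1.407 -3.571 -0.646
vertex 1.735 -3.253 0.033
vertex 0.155 -3.296 0.325
endloop
endfacet

endsolid


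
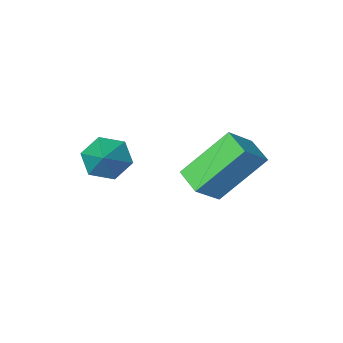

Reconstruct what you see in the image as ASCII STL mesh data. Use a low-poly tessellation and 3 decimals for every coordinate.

solid 
facet normal -0.736 -0.107 -0.668
outer loop
vertex -5.007 -2.249 -2.312
vertex -4.959 -1.382 -2.503
vertex -3.725 -2.618 -3.665
endloop
endfacet
facet normal -0.053 -0.975 0.215
outer loop
vertex -2.901 -2.498 -2.917
vertex -5.007 -2.249 -2.312
vertex -3.725 -2.618 -3.665
endloop
endfacet
facet normal -0.736 -0.106 -0.668
outer loop
vertex -3.725 -2.618 -3.665
vertex -4.959 -1.382 -2.503
vertex -3.677 -1.75 -3.856
endloop
endfacet
facet normal 0.675 -0.194 -0.712
outer loop
vertex -3.677 -1.75 -3.856
vertex -2.901 -2.498 -2.917
vertex -3.725 -2.618 -3.665
endloop
endfacet
facet normal -0.675 0.194 0.712
outer loop
vertex -5.007 -2.249 -2.312
vertex -4.135 -1.262 -1.755
vertex -4.959 -1.382 -2.503
endloop
endfacet
facet normal -0.054 -0.975 0.214
outer loop
vertex -4.183 -2.13 -1.564
vertex -5.007 -2.249 -2.312
vertex -2.901 -2.498 -2.917
endloop
endfacet
facet normal -0.675 0.194 0.712
outer loop
vertex -4.183 -2.13 -1.564
vertex -4.135 -1.262 -1.755
vertex -5.007 -2.249 -2.312
endloop
endfacet
facet normal 0.053 0.975 -0.215
outer loop
vertex -4.959 -1.382 -2.503
vertex -4.135 -1.262 -1.755
vertex -3.677 -1.75 -3.856
endloop
endfacet
facet normal 0.675 -0.194 -0.712
outer loop
vertex -2.853 -1.631 -3.108
vertex -2.901 -2.498 -2.917
vertex -3.677 -1.75 -3.856
endloop
endfacet
facet normal 0.054 0.975 -0.215
outer loop
vertex -3.677 -1.75 -3.856
vertex -4.135 -1.262 -1.755
vertex -2.853 -1.631 -3.108
endloop
endfacet
facet normal 0.736 0.107 0.668
outer loop
vertex -2.853 -1.631 -3.108
vertex -4.183 -2.13 -1.564
vertex -2.901 -2.498 -2.917
endloop
endfacet
facet normal 0.736 0.106 0.668
outer loop
vertex -4.135 -1.262 -1.755
vertex -4.183 -2.13 -1.564
vertex -2.853 -1.631 -3.108
endloop
endfacet
facet normal -0.450 -0.660 -0.601
outer loop
vertex -0.591 -3.732 -2.063
vertex -1.126 -3.276 -2.163
vertex -0.564 -3.264 -2.597
endloop
endfacet
facet normal 0.999 -0.004 0.047
outer loop
vertex -0.591 -3.732 -2.063
vertex -0.564 -3.264 -2.597
vertex -0.614 -2.524 -1.477
endloop
endfacet
facet normal -0.451 -0.659 -0.602
outer loop
vertex -0.564 -3.264 -2.597
vertex -1.126 -3.276 -2.163
vertex -1.099 -2.808 -2.696
endloop
endfacet
facet normal 0.635 0.657 -0.406
outer loop
vertex -0.564 -3.264 -2.597
vertex -1.099 -2.808 -2.696
vertex -0.614 -2.524 -1.477
endloop
endfacet
facet normal -0.449 -0.660 -0.602
outer loop
vertex -1.099 -2.808 -2.696
vertex -1.126 -3.276 -2.163
vertex -1.661 -2.821 -2.263
endloop
endfacet
facet normal -0.151 0.974 -0.167
outer loop
vertex -1.099 -2.808 -2.696
vertex -1.661 -2.821 -2.263
vertex -0.614 -2.524 -1.477
endloop
endfacet
facet normal -0.449 -0.660 -0.602
outer loop
vertex -1.661 -2.821 -2.263
vertex -1.126 -3.276 -2.163
vertex -1.688 -3.289 -1.73
endloop
endfacet
facet normal -0.572 0.630 0.524
outer loop
vertex -1.661 -2.821 -2.263
vertex -1.688 -3.289 -1.73
vertex -0.614 -2.524 -1.477
endloop
endfacet
facet normal -0.449 -0.660 -0.602
outer loop
vertex -1.688 -3.289 -1.73
vertex -1.126 -3.276 -2.163
vertex -1.153 -3.744 -1.63
endloop
endfacet
facet normal -0.209 -0.030 0.978
outer loop
vertex -1.688 -3.289 -1.73
vertex -1.153 -3.744 -1.63
vertex -0.614 -2.524 -1.477
endloop
endfacet
facet normal -0.450 -0.660 -0.602
outer loop
vertex -1.153 -3.744 -1.63
vertex -1.126 -3.276 -2.163
vertex -0.591 -3.732 -2.063
endloop
endfacet
facet normal 0.577 -0.348 0.739
outer loop
vertex -1.153 -3.744 -1.63
vertex -0.591 -3.732 -2.063
vertex -0.614 -2.524 -1.477
endloop
endfacet

endsolid


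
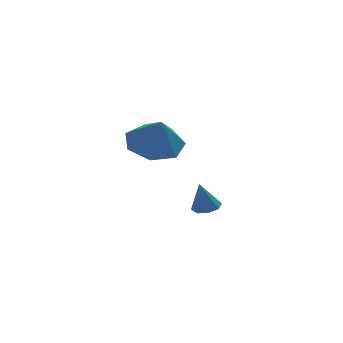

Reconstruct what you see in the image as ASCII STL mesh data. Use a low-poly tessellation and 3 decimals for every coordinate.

solid 
facet normal 0.232 0.023 -0.972
outer loop
vertex 0.366 3.006 -1.535
vertex 0.071 3.443 -1.595
vertex 0.579 3.347 -1.476
endloop
endfacet
facet normal 0.662 -0.509 0.550
outer loop
vertex 0.366 3.006 -1.535
vertex 0.579 3.347 -1.476
vertex -0.191 3.417 -0.485
endloop
endfacet
facet normal 0.232 0.022 -0.972
outer loop
vertex 0.579 3.347 -1.476
vertex 0.071 3.443 -1.595
vertex 0.495 3.743 -1.487
endloop
endfacet
facet normal 0.783 0.183 0.595
outer loop
vertex 0.579 3.347 -1.476
vertex 0.495 3.743 -1.487
vertex -0.191 3.417 -0.485
endloop
endfacet
facet normal 0.231 0.023 -0.973
outer loop
vertex 0.495 3.743 -1.487
vertex 0.071 3.443 -1.595
vertex 0.162 3.964 -1.561
endloop
endfacet
facet normal 0.391 0.762 0.516
outer loop
vertex 0.495 3.743 -1.487
vertex 0.162 3.964 -1.561
vertex -0.191 3.417 -0.485
endloop
endfacet
facet normal 0.230 0.023 -0.973
outer loop
vertex 0.162 3.964 -1.561
vertex 0.071 3.443 -1.595
vertex -0.223 3.879 -1.654
endloop
endfacet
facet normal -0.283 0.889 0.359
outer loop
vertex 0.162 3.964 -1.561
vertex -0.223 3.879 -1.654
vertex -0.191 3.417 -0.485
endloop
endfacet
facet normal 0.231 0.024 -0.973
outer loop
vertex -0.223 3.879 -1.654
vertex 0.071 3.443 -1.595
vertex -0.436 3.539 -1.713
endloop
endfacet
facet normal -0.844 0.491 0.217
outer loop
vertex -0.223 3.879 -1.654
vertex -0.436 3.539 -1.713
vertex -0.191 3.417 -0.485
endloop
endfacet
facet normal 0.231 0.022 -0.973
outer loop
vertex -0.436 3.539 -1.713
vertex 0.071 3.443 -1.595
vertex -0.352 3.142 -1.702
endloop
endfacet
facet normal -0.965 -0.199 0.173
outer loop
vertex -0.436 3.539 -1.713
vertex -0.352 3.142 -1.702
vertex -0.191 3.417 -0.485
endloop
endfacet
facet normal 0.231 0.021 -0.973
outer loop
vertex -0.352 3.142 -1.702
vertex 0.071 3.443 -1.595
vertex -0.02 2.922 -1.628
endloop
endfacet
facet normal -0.573 -0.780 0.252
outer loop
vertex -0.352 3.142 -1.702
vertex -0.02 2.922 -1.628
vertex -0.191 3.417 -0.485
endloop
endfacet
facet normal 0.230 0.022 -0.973
outer loop
vertex -0.02 2.922 -1.628
vertex 0.071 3.443 -1.595
vertex 0.366 3.006 -1.535
endloop
endfacet
facet normal 0.099 -0.908 0.408
outer loop
vertex -0.02 2.922 -1.628
vertex 0.366 3.006 -1.535
vertex -0.191 3.417 -0.485
endloop
endfacet
facet normal -0.062 0.409 -0.910
outer loop
vertex -1.263 1.375 2.482
vertex -2.248 1.499 2.605
vertex -1.506 2.128 2.837
endloop
endfacet
facet normal 0.807 -0.018 0.590
outer loop
vertex -1.263 1.375 2.482
vertex -1.506 2.128 2.837
vertex -2.172 1.001 3.715
endloop
endfacet
facet normal -0.062 0.409 -0.911
outer loop
vertex -1.506 2.128 2.837
vertex -2.248 1.499 2.605
vertex -2.307 2.408 3.017
endloop
endfacet
facet normal 0.341 0.444 0.829
outer loop
vertex -1.506 2.128 2.837
vertex -2.307 2.408 3.017
vertex -2.172 1.001 3.715
endloop
endfacet
facet normal -0.061 0.409 -0.911
outer loop
vertex -2.307 2.408 3.017
vertex -2.248 1.499 2.605
vertex -3.064 2.004 2.886
endloop
endfacet
facet normal -0.354 0.388 0.851
outer loop
vertex -2.307 2.408 3.017
vertex -3.064 2.004 2.886
vertex -2.172 1.001 3.715
endloop
endfacet
facet normal -0.061 0.408 -0.911
outer loop
vertex -3.064 2.004 2.886
vertex -2.248 1.499 2.605
vertex -3.206 1.219 2.544
endloop
endfacet
facet normal -0.755 -0.142 0.640
outer loop
vertex -3.064 2.004 2.886
vertex -3.206 1.219 2.544
vertex -2.172 1.001 3.715
endloop
endfacet
facet normal -0.062 0.409 -0.910
outer loop
vertex -3.206 1.219 2.544
vertex -2.248 1.499 2.605
vertex -2.626 0.646 2.247
endloop
endfacet
facet normal -0.559 -0.750 0.354
outer loop
vertex -3.206 1.219 2.544
vertex -2.626 0.646 2.247
vertex -2.172 1.001 3.715
endloop
endfacet
facet normal -0.062 0.410 -0.910
outer loop
vertex -2.626 0.646 2.247
vertex -2.248 1.499 2.605
vertex -1.762 0.715 2.219
endloop
endfacet
facet normal 0.085 -0.974 0.209
outer loop
vertex -2.626 0.646 2.247
vertex -1.762 0.715 2.219
vertex -2.172 1.001 3.715
endloop
endfacet
facet normal -0.062 0.410 -0.910
outer loop
vertex -1.762 0.715 2.219
vertex -2.248 1.499 2.605
vertex -1.263 1.375 2.482
endloop
endfacet
facet normal 0.693 -0.649 0.314
outer loop
vertex -1.762 0.715 2.219
vertex -1.263 1.375 2.482
vertex -2.172 1.001 3.715
endloop
endfacet

endsolid


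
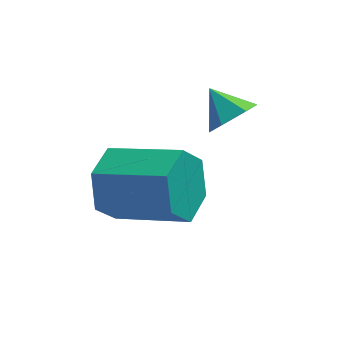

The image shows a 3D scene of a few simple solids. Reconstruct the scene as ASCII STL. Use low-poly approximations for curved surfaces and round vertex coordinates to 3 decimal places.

solid 
facet normal 0.544 -0.629 -0.556
outer loop
vertex 1.328 -1.8 -2.769
vertex 0.733 -2.076 -3.039
vertex 1.045 -1.524 -3.358
endloop
endfacet
facet normal 0.358 0.900 0.250
outer loop
vertex 1.328 -1.8 -2.769
vertex 1.045 -1.524 -3.358
vertex 0.167 -1.424 -2.461
endloop
endfacet
facet normal 0.544 -0.629 -0.556
outer loop
vertex 1.045 -1.524 -3.358
vertex 0.733 -2.076 -3.039
vertex 0.449 -1.8 -3.629
endloop
endfacet
facet normal -0.257 0.900 -0.352
outer loop
vertex 1.045 -1.524 -3.358
vertex 0.449 -1.8 -3.629
vertex 0.167 -1.424 -2.461
endloop
endfacet
facet normal 0.545 -0.627 -0.556
outer loop
vertex 0.449 -1.8 -3.629
vertex 0.733 -2.076 -3.039
vertex 0.138 -2.353 -3.31
endloop
endfacet
facet normal -0.893 0.319 -0.318
outer loop
vertex 0.449 -1.8 -3.629
vertex 0.138 -2.353 -3.31
vertex 0.167 -1.424 -2.461
endloop
endfacet
facet normal 0.545 -0.627 -0.557
outer loop
vertex 0.138 -2.353 -3.31
vertex 0.733 -2.076 -3.039
vertex 0.422 -2.629 -2.721
endloop
endfacet
facet normal -0.912 -0.261 0.317
outer loop
vertex 0.138 -2.353 -3.31
vertex 0.422 -2.629 -2.721
vertex 0.167 -1.424 -2.461
endloop
endfacet
facet normal 0.545 -0.627 -0.557
outer loop
vertex 0.422 -2.629 -2.721
vertex 0.733 -2.076 -3.039
vertex 1.017 -2.352 -2.45
endloop
endfacet
facet normal -0.297 -0.261 0.919
outer loop
vertex 0.422 -2.629 -2.721
vertex 1.017 -2.352 -2.45
vertex 0.167 -1.424 -2.461
endloop
endfacet
facet normal 0.544 -0.628 -0.557
outer loop
vertex 1.017 -2.352 -2.45
vertex 0.733 -2.076 -3.039
vertex 1.328 -1.8 -2.769
endloop
endfacet
facet normal 0.339 0.321 0.885
outer loop
vertex 1.017 -2.352 -2.45
vertex 1.328 -1.8 -2.769
vertex 0.167 -1.424 -2.461
endloop
endfacet
facet normal -0.870 0.359 -0.338
outer loop
vertex -1.764 -3.24 -4.836
vertex -2.232 -3.602 -4.016
vertex -1.849 -2.667 -4.008
endloop
endfacet
facet normal 0.486 0.741 -0.463
outer loop
vertex -1.764 -3.24 -4.836
vertex -1.849 -2.667 -4.008
vertex 0.019 -3.977 -4.143
endloop
endfacet
facet normal 0.486 0.741 -0.464
outer loop
vertex 0.019 -3.977 -4.143
vertex -1.849 -2.667 -4.008
vertex -0.065 -3.404 -3.316
endloop
endfacet
facet normal 0.870 -0.360 0.338
outer loop
vertex 0.019 -3.977 -4.143
vertex -0.065 -3.404 -3.316
vertex -0.448 -4.338 -3.324
endloop
endfacet
facet normal -0.870 0.359 -0.338
outer loop
vertex -1.849 -2.667 -4.008
vertex -2.232 -3.602 -4.016
vertex -2.316 -3.028 -3.189
endloop
endfacet
facet normal 0.171 0.862 0.477
outer loop
vertex -1.849 -2.667 -4.008
vertex -2.316 -3.028 -3.189
vertex -0.065 -3.404 -3.316
endloop
endfacet
facet normal 0.171 0.862 0.477
outer loop
vertex -0.065 -3.404 -3.316
vertex -2.316 -3.028 -3.189
vertex -0.533 -3.765 -2.496
endloop
endfacet
facet normal 0.870 -0.360 0.338
outer loop
vertex -0.065 -3.404 -3.316
vertex -0.533 -3.765 -2.496
vertex -0.448 -4.338 -3.324
endloop
endfacet
facet normal -0.870 0.359 -0.338
outer loop
vertex -2.316 -3.028 -3.189
vertex -2.232 -3.602 -4.016
vertex -2.699 -3.963 -3.197
endloop
endfacet
facet normal -0.316 0.121 0.941
outer loop
vertex -2.316 -3.028 -3.189
vertex -2.699 -3.963 -3.197
vertex -0.533 -3.765 -2.496
endloop
endfacet
facet normal -0.316 0.121 0.941
outer loop
vertex -0.533 -3.765 -2.496
vertex -2.699 -3.963 -3.197
vertex -0.916 -4.7 -2.504
endloop
endfacet
facet normal 0.870 -0.359 0.338
outer loop
vertex -0.533 -3.765 -2.496
vertex -0.916 -4.7 -2.504
vertex -0.448 -4.338 -3.324
endloop
endfacet
facet normal -0.870 0.360 -0.338
outer loop
vertex -2.699 -3.963 -3.197
vertex -2.232 -3.602 -4.016
vertex -2.615 -4.536 -4.024
endloop
endfacet
facet normal -0.486 -0.741 0.464
outer loop
vertex -2.699 -3.963 -3.197
vertex -2.615 -4.536 -4.024
vertex -0.916 -4.7 -2.504
endloop
endfacet
facet normal -0.486 -0.741 0.463
outer loop
vertex -0.916 -4.7 -2.504
vertex -2.615 -4.536 -4.024
vertex -0.831 -5.273 -3.332
endloop
endfacet
facet normal 0.870 -0.359 0.338
outer loop
vertex -0.916 -4.7 -2.504
vertex -0.831 -5.273 -3.332
vertex -0.448 -4.338 -3.324
endloop
endfacet
facet normal -0.870 0.360 -0.338
outer loop
vertex -2.615 -4.536 -4.024
vertex -2.232 -3.602 -4.016
vertex -2.147 -4.175 -4.844
endloop
endfacet
facet normal -0.171 -0.862 -0.477
outer loop
vertex -2.615 -4.536 -4.024
vertex -2.147 -4.175 -4.844
vertex -0.831 -5.273 -3.332
endloop
endfacet
facet normal -0.171 -0.862 -0.477
outer loop
vertex -0.831 -5.273 -3.332
vertex -2.147 -4.175 -4.844
vertex -0.364 -4.912 -4.151
endloop
endfacet
facet normal 0.870 -0.359 0.338
outer loop
vertex -0.831 -5.273 -3.332
vertex -0.364 -4.912 -4.151
vertex -0.448 -4.338 -3.324
endloop
endfacet
facet normal -0.870 0.359 -0.338
outer loop
vertex -2.147 -4.175 -4.844
vertex -2.232 -3.602 -4.016
vertex -1.764 -3.24 -4.836
endloop
endfacet
facet normal 0.316 -0.121 -0.941
outer loop
vertex -2.147 -4.175 -4.844
vertex -1.764 -3.24 -4.836
vertex -0.364 -4.912 -4.151
endloop
endfacet
facet normal 0.316 -0.121 -0.941
outer loop
vertex -0.364 -4.912 -4.151
vertex -1.764 -3.24 -4.836
vertex 0.019 -3.977 -4.143
endloop
endfacet
facet normal 0.870 -0.359 0.338
outer loop
vertex -0.364 -4.912 -4.151
vertex 0.019 -3.977 -4.143
vertex -0.448 -4.338 -3.324
endloop
endfacet

endsolid


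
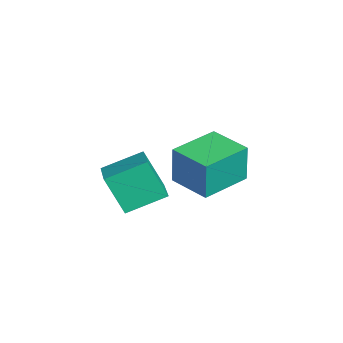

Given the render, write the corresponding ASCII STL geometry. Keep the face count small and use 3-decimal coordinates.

solid 
facet normal -0.549 0.836 0.011
outer loop
vertex -4.307 3.479 1.891
vertex -2.828 4.45 1.852
vertex -4.349 3.474 0.171
endloop
endfacet
facet normal -0.836 -0.549 0.022
outer loop
vertex -3.192 1.71 0.148
vertex -4.307 3.479 1.891
vertex -4.349 3.474 0.171
endloop
endfacet
facet normal -0.549 0.836 0.011
outer loop
vertex -4.349 3.474 0.171
vertex -2.828 4.45 1.852
vertex -2.87 4.445 0.132
endloop
endfacet
facet normal -0.024 -0.003 -1.000
outer loop
vertex -2.87 4.445 0.132
vertex -3.192 1.71 0.148
vertex -4.349 3.474 0.171
endloop
endfacet
facet normal 0.024 0.003 1.000
outer loop
vertex -4.307 3.479 1.891
vertex -1.671 2.686 1.829
vertex -2.828 4.45 1.852
endloop
endfacet
facet normal -0.836 -0.549 0.022
outer loop
vertex -3.15 1.715 1.868
vertex -4.307 3.479 1.891
vertex -3.192 1.71 0.148
endloop
endfacet
facet normal 0.024 0.003 1.000
outer loop
vertex -3.15 1.715 1.868
vertex -1.671 2.686 1.829
vertex -4.307 3.479 1.891
endloop
endfacet
facet normal 0.836 0.549 -0.022
outer loop
vertex -2.828 4.45 1.852
vertex -1.671 2.686 1.829
vertex -2.87 4.445 0.132
endloop
endfacet
facet normal -0.024 -0.003 -1.000
outer loop
vertex -1.713 2.681 0.109
vertex -3.192 1.71 0.148
vertex -2.87 4.445 0.132
endloop
endfacet
facet normal 0.836 0.549 -0.022
outer loop
vertex -2.87 4.445 0.132
vertex -1.671 2.686 1.829
vertex -1.713 2.681 0.109
endloop
endfacet
facet normal 0.549 -0.836 -0.011
outer loop
vertex -1.713 2.681 0.109
vertex -3.15 1.715 1.868
vertex -3.192 1.71 0.148
endloop
endfacet
facet normal 0.549 -0.836 -0.011
outer loop
vertex -1.671 2.686 1.829
vertex -3.15 1.715 1.868
vertex -1.713 2.681 0.109
endloop
endfacet
facet normal -0.948 0.059 -0.312
outer loop
vertex -0.366 -1.29 3.153
vertex -0.476 0.225 3.771
vertex 0.156 -0.655 1.688
endloop
endfacet
facet normal 0.067 -0.924 -0.377
outer loop
vertex 1.616 -0.745 2.169
vertex -0.366 -1.29 3.153
vertex 0.156 -0.655 1.688
endloop
endfacet
facet normal -0.948 0.059 -0.312
outer loop
vertex 0.156 -0.655 1.688
vertex -0.476 0.225 3.771
vertex 0.046 0.861 2.306
endloop
endfacet
facet normal 0.311 0.378 -0.872
outer loop
vertex 0.046 0.861 2.306
vertex 1.616 -0.745 2.169
vertex 0.156 -0.655 1.688
endloop
endfacet
facet normal -0.311 -0.378 0.872
outer loop
vertex -0.366 -1.29 3.153
vertex 0.984 0.135 4.252
vertex -0.476 0.225 3.771
endloop
endfacet
facet normal 0.067 -0.924 -0.377
outer loop
vertex 1.094 -1.381 3.634
vertex -0.366 -1.29 3.153
vertex 1.616 -0.745 2.169
endloop
endfacet
facet normal -0.311 -0.378 0.872
outer loop
vertex 1.094 -1.381 3.634
vertex 0.984 0.135 4.252
vertex -0.366 -1.29 3.153
endloop
endfacet
facet normal -0.067 0.924 0.377
outer loop
vertex -0.476 0.225 3.771
vertex 0.984 0.135 4.252
vertex 0.046 0.861 2.306
endloop
endfacet
facet normal 0.311 0.378 -0.872
outer loop
vertex 1.506 0.77 2.787
vertex 1.616 -0.745 2.169
vertex 0.046 0.861 2.306
endloop
endfacet
facet normal -0.067 0.924 0.377
outer loop
vertex 0.046 0.861 2.306
vertex 0.984 0.135 4.252
vertex 1.506 0.77 2.787
endloop
endfacet
facet normal 0.948 -0.059 0.312
outer loop
vertex 1.506 0.77 2.787
vertex 1.094 -1.381 3.634
vertex 1.616 -0.745 2.169
endloop
endfacet
facet normal 0.948 -0.059 0.312
outer loop
vertex 0.984 0.135 4.252
vertex 1.094 -1.381 3.634
vertex 1.506 0.77 2.787
endloop
endfacet

endsolid


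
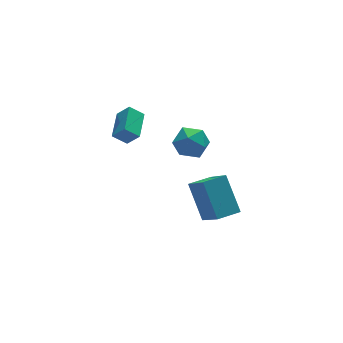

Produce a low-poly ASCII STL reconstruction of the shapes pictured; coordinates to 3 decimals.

solid 
facet normal -1.000 -0.014 0.019
outer loop
vertex 2.957 -5.117 1.492
vertex 2.962 -3.614 2.901
vertex 2.908 -3.702 -0.018
endloop
endfacet
facet normal -0.003 -0.730 -0.684
outer loop
vertex 4.098 -3.686 -0.041
vertex 2.957 -5.117 1.492
vertex 2.908 -3.702 -0.018
endloop
endfacet
facet normal -1.000 -0.014 0.019
outer loop
vertex 2.908 -3.702 -0.018
vertex 2.962 -3.614 2.901
vertex 2.914 -2.199 1.39
endloop
endfacet
facet normal -0.023 0.684 -0.730
outer loop
vertex 2.914 -2.199 1.39
vertex 4.098 -3.686 -0.041
vertex 2.908 -3.702 -0.018
endloop
endfacet
facet normal 0.023 -0.684 0.729
outer loop
vertex 2.957 -5.117 1.492
vertex 4.152 -3.598 2.878
vertex 2.962 -3.614 2.901
endloop
endfacet
facet normal -0.003 -0.730 -0.683
outer loop
vertex 4.146 -5.101 1.47
vertex 2.957 -5.117 1.492
vertex 4.098 -3.686 -0.041
endloop
endfacet
facet normal 0.023 -0.684 0.730
outer loop
vertex 4.146 -5.101 1.47
vertex 4.152 -3.598 2.878
vertex 2.957 -5.117 1.492
endloop
endfacet
facet normal 0.003 0.730 0.683
outer loop
vertex 2.962 -3.614 2.901
vertex 4.152 -3.598 2.878
vertex 2.914 -2.199 1.39
endloop
endfacet
facet normal -0.023 0.684 -0.729
outer loop
vertex 4.103 -2.183 1.368
vertex 4.098 -3.686 -0.041
vertex 2.914 -2.199 1.39
endloop
endfacet
facet normal 0.003 0.730 0.684
outer loop
vertex 2.914 -2.199 1.39
vertex 4.152 -3.598 2.878
vertex 4.103 -2.183 1.368
endloop
endfacet
facet normal 1.000 0.014 -0.019
outer loop
vertex 4.103 -2.183 1.368
vertex 4.146 -5.101 1.47
vertex 4.098 -3.686 -0.041
endloop
endfacet
facet normal 1.000 0.014 -0.019
outer loop
vertex 4.152 -3.598 2.878
vertex 4.146 -5.101 1.47
vertex 4.103 -2.183 1.368
endloop
endfacet
facet normal -0.690 0.353 0.631
outer loop
vertex 1.158 1.033 3.499
vertex 2.011 2.323 3.71
vertex 0.694 1.463 2.751
endloop
endfacet
facet normal -0.548 -0.826 -0.135
outer loop
vertex 1.329 1.137 2.17
vertex 1.158 1.033 3.499
vertex 0.694 1.463 2.751
endloop
endfacet
facet normal -0.690 0.354 0.631
outer loop
vertex 0.694 1.463 2.751
vertex 2.011 2.323 3.71
vertex 1.546 2.752 2.961
endloop
endfacet
facet normal -0.474 0.438 -0.764
outer loop
vertex 1.546 2.752 2.961
vertex 1.329 1.137 2.17
vertex 0.694 1.463 2.751
endloop
endfacet
facet normal 0.474 -0.438 0.764
outer loop
vertex 1.158 1.033 3.499
vertex 2.646 1.997 3.129
vertex 2.011 2.323 3.71
endloop
endfacet
facet normal -0.546 -0.827 -0.135
outer loop
vertex 1.794 0.708 2.919
vertex 1.158 1.033 3.499
vertex 1.329 1.137 2.17
endloop
endfacet
facet normal 0.474 -0.438 0.764
outer loop
vertex 1.794 0.708 2.919
vertex 2.646 1.997 3.129
vertex 1.158 1.033 3.499
endloop
endfacet
facet normal 0.547 0.826 0.134
outer loop
vertex 2.011 2.323 3.71
vertex 2.646 1.997 3.129
vertex 1.546 2.752 2.961
endloop
endfacet
facet normal -0.473 0.438 -0.764
outer loop
vertex 2.182 2.427 2.381
vertex 1.329 1.137 2.17
vertex 1.546 2.752 2.961
endloop
endfacet
facet normal 0.546 0.826 0.136
outer loop
vertex 1.546 2.752 2.961
vertex 2.646 1.997 3.129
vertex 2.182 2.427 2.381
endloop
endfacet
facet normal 0.691 -0.353 -0.631
outer loop
vertex 2.182 2.427 2.381
vertex 1.794 0.708 2.919
vertex 1.329 1.137 2.17
endloop
endfacet
facet normal 0.690 -0.353 -0.631
outer loop
vertex 2.646 1.997 3.129
vertex 1.794 0.708 2.919
vertex 2.182 2.427 2.381
endloop
endfacet
facet normal -0.613 0.220 0.759
outer loop
vertex 3.074 -0.161 2.663
vertex 3.639 -0.694 3.274
vertex 3.824 0.268 3.144
endloop
endfacet
facet normal -0.605 0.746 0.278
outer loop
vertex 3.074 -0.161 2.663
vertex 3.824 0.268 3.144
vertex 3.657 0.486 2.195
endloop
endfacet
facet normal -0.808 0.474 -0.350
outer loop
vertex 3.074 -0.161 2.663
vertex 3.657 0.486 2.195
vertex 3.369 -0.342 1.738
endloop
endfacet
facet normal -0.941 -0.221 -0.257
outer loop
vertex 3.074 -0.161 2.663
vertex 3.369 -0.342 1.738
vertex 3.358 -1.071 2.404
endloop
endfacet
facet normal -0.820 -0.378 0.429
outer loop
vertex 3.074 -0.161 2.663
vertex 3.358 -1.071 2.404
vertex 3.639 -0.694 3.274
endloop
endfacet
facet normal 0.069 0.975 0.212
outer loop
vertex 3.657 0.486 2.195
vertex 3.824 0.268 3.144
vertex 4.582 0.351 2.516
endloop
endfacet
facet normal 0.056 0.123 0.991
outer loop
vertex 3.824 0.268 3.144
vertex 3.639 -0.694 3.274
vertex 4.571 -0.378 3.182
endloop
endfacet
facet normal -0.282 -0.844 0.457
outer loop
vertex 3.639 -0.694 3.274
vertex 3.358 -1.071 2.404
vertex 4.283 -1.206 2.725
endloop
endfacet
facet normal -0.476 -0.589 -0.653
outer loop
vertex 3.358 -1.071 2.404
vertex 3.369 -0.342 1.738
vertex 4.116 -0.988 1.776
endloop
endfacet
facet normal -0.261 0.534 -0.804
outer loop
vertex 3.369 -0.342 1.738
vertex 3.657 0.486 2.195
vertex 4.301 -0.026 1.646
endloop
endfacet
facet normal 0.941 0.221 0.257
outer loop
vertex 4.866 -0.559 2.257
vertex 4.582 0.351 2.516
vertex 4.571 -0.378 3.182
endloop
endfacet
facet normal 0.808 -0.474 0.350
outer loop
vertex 4.866 -0.559 2.257
vertex 4.571 -0.378 3.182
vertex 4.283 -1.206 2.725
endloop
endfacet
facet normal 0.605 -0.746 -0.278
outer loop
vertex 4.866 -0.559 2.257
vertex 4.283 -1.206 2.725
vertex 4.116 -0.988 1.776
endloop
endfacet
facet normal 0.613 -0.220 -0.759
outer loop
vertex 4.866 -0.559 2.257
vertex 4.116 -0.988 1.776
vertex 4.301 -0.026 1.646
endloop
endfacet
facet normal 0.820 0.378 -0.429
outer loop
vertex 4.866 -0.559 2.257
vertex 4.301 -0.026 1.646
vertex 4.582 0.351 2.516
endloop
endfacet
facet normal 0.476 0.589 0.653
outer loop
vertex 4.571 -0.378 3.182
vertex 4.582 0.351 2.516
vertex 3.824 0.268 3.144
endloop
endfacet
facet normal 0.261 -0.534 0.804
outer loop
vertex 4.283 -1.206 2.725
vertex 4.571 -0.378 3.182
vertex 3.639 -0.694 3.274
endloop
endfacet
facet normal -0.069 -0.975 -0.212
outer loop
vertex 4.116 -0.988 1.776
vertex 4.283 -1.206 2.725
vertex 3.358 -1.071 2.404
endloop
endfacet
facet normal -0.056 -0.123 -0.991
outer loop
vertex 4.301 -0.026 1.646
vertex 4.116 -0.988 1.776
vertex 3.369 -0.342 1.738
endloop
endfacet
facet normal 0.282 0.844 -0.457
outer loop
vertex 4.582 0.351 2.516
vertex 4.301 -0.026 1.646
vertex 3.657 0.486 2.195
endloop
endfacet

endsolid
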